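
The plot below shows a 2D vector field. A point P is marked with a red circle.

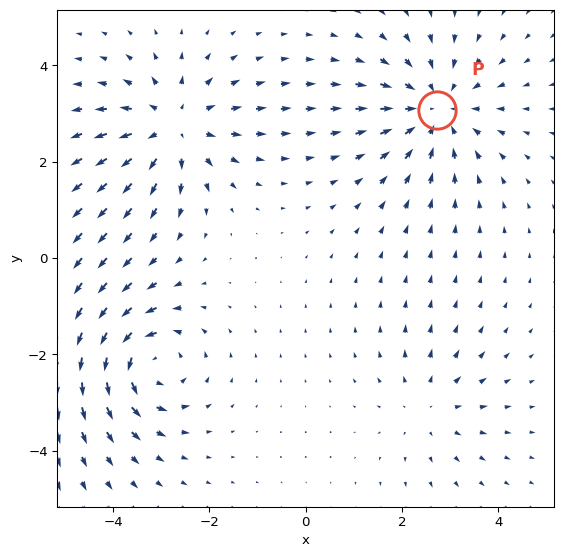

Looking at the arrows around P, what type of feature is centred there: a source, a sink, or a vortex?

At P (2.7, 3.1) the arrows converge inward. Divergence about -4, curl ≈0 — negative divergence with near-zero curl is a sink.

sink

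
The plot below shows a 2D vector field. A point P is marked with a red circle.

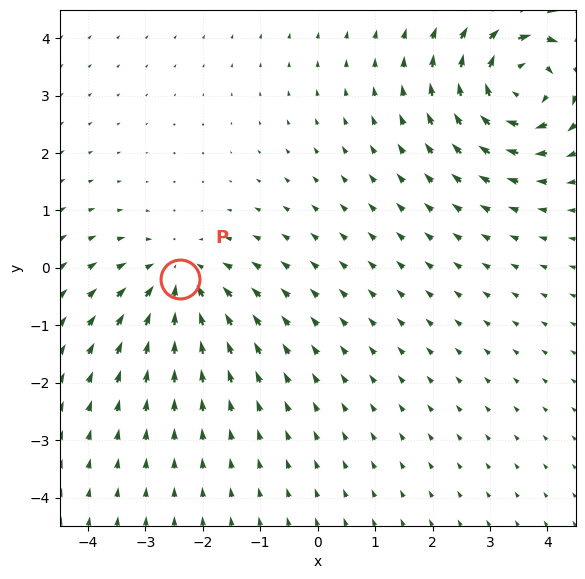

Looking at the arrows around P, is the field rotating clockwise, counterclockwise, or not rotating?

not rotating

Near P at (-2.4, -0.2) the arrows show no circulation. The curl there is ≈0.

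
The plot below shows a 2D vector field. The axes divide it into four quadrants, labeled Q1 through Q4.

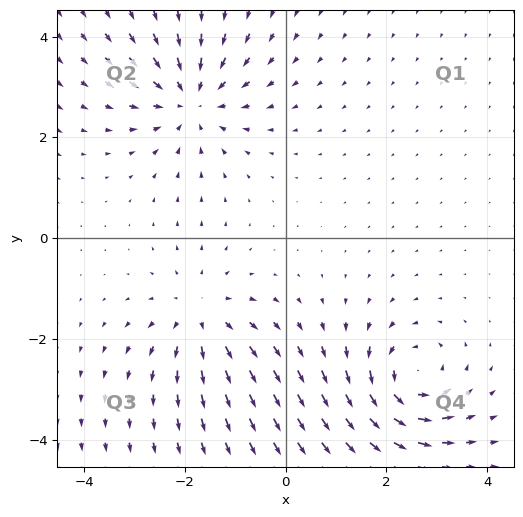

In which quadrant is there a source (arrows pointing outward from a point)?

Q3

The source sits at approximately (-1.7, -1.5), which lies in quadrant Q3. The divergence there is about +3, positive as expected for a source.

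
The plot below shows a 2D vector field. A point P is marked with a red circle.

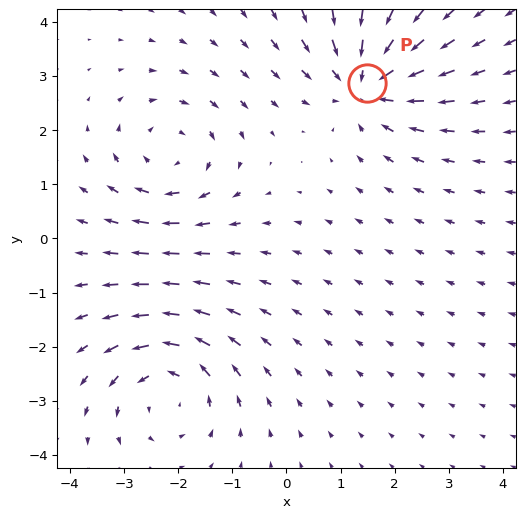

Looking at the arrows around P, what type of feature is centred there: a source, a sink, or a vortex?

At P (1.5, 2.9) the arrows converge inward. Divergence about -5, curl ≈0 — negative divergence with near-zero curl is a sink.

sink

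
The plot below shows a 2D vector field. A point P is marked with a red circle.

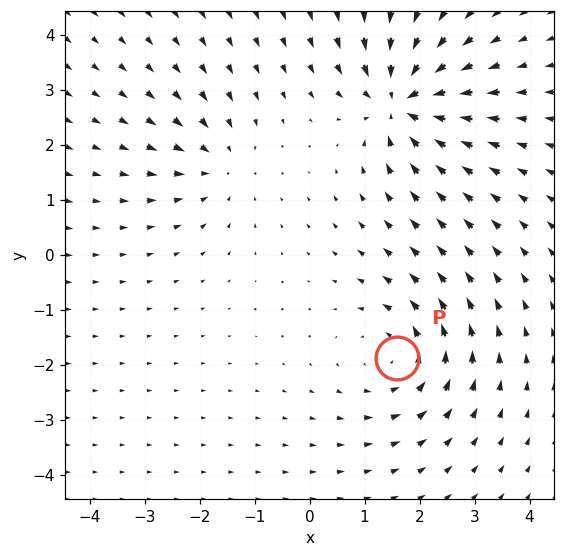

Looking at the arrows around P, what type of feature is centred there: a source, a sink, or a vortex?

At P (1.6, -1.9) the arrows circulate counterclockwise. Divergence ≈0, curl about +4 — near-zero divergence with nonzero curl is a vortex.

vortex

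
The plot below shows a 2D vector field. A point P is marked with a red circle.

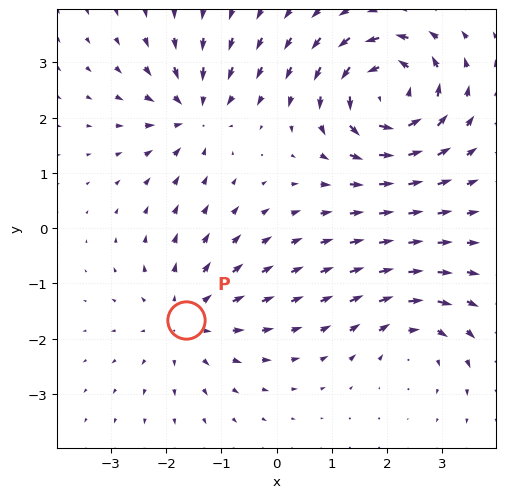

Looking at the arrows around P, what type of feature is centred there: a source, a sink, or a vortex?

At P (-1.6, -1.7) the arrows spread outward. Divergence about +3, curl ≈0 — positive divergence with near-zero curl is a source.

source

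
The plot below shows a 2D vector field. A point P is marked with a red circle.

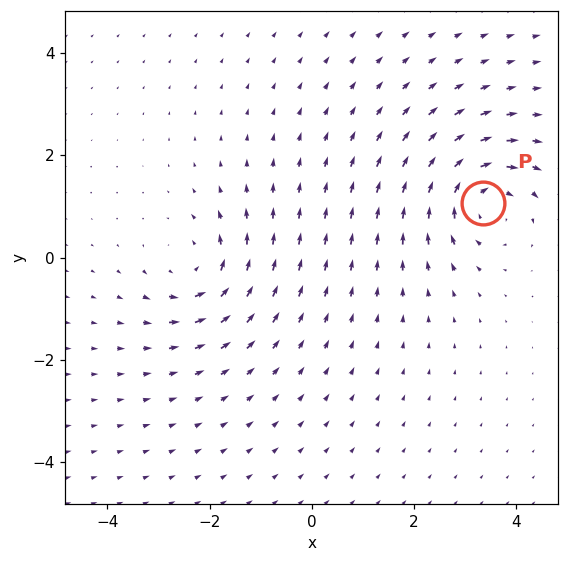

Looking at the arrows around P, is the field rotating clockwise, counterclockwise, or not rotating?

Near P at (3.3, 1.1) the arrows circulate clockwise. The curl (z-component) there is about -6; negative curl means clockwise rotation.

clockwise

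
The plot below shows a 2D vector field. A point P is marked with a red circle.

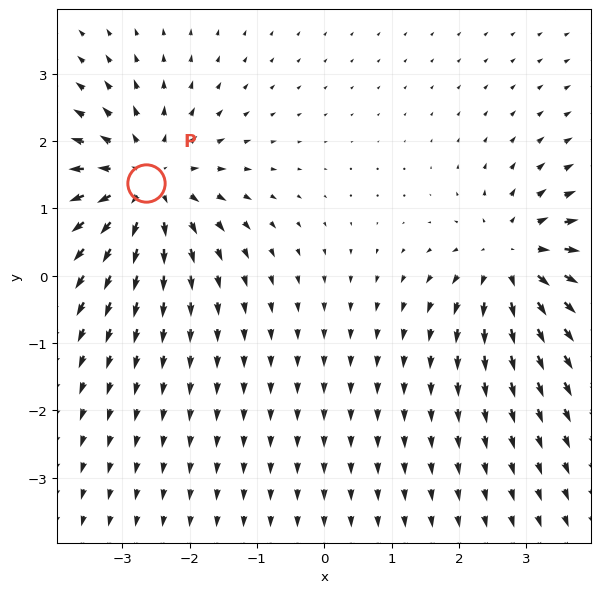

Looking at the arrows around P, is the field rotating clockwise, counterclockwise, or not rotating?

not rotating

Near P at (-2.7, 1.4) the arrows show no circulation. The curl there is ≈0.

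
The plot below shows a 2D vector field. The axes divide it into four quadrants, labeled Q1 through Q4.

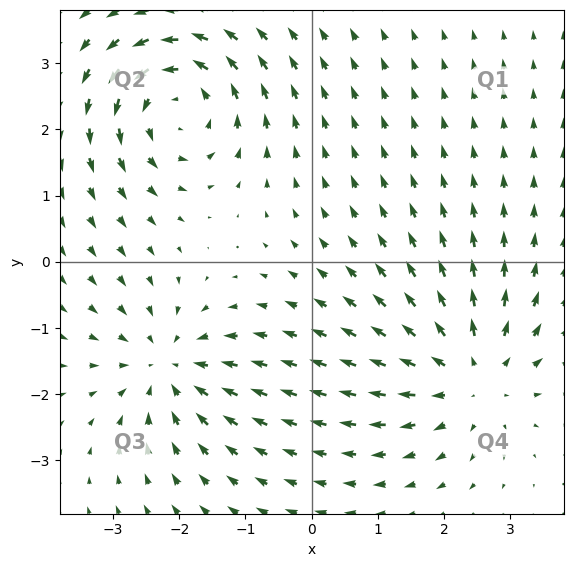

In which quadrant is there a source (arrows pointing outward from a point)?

The source sits at approximately (2.4, -1.7), which lies in quadrant Q4. The divergence there is about +4, positive as expected for a source.

Q4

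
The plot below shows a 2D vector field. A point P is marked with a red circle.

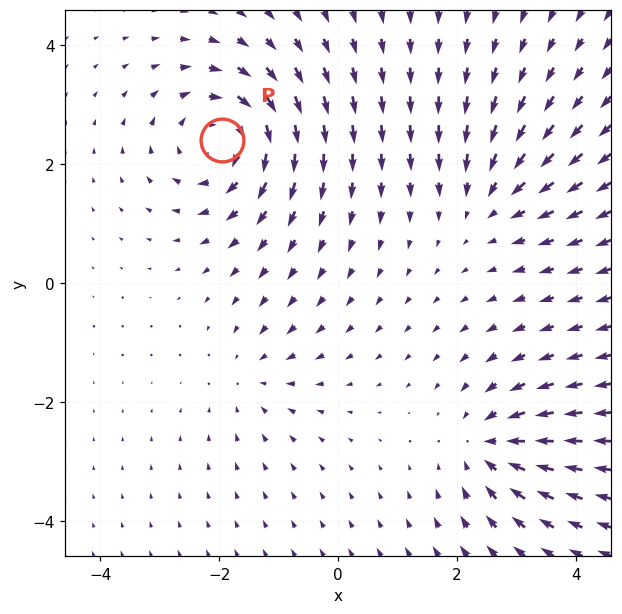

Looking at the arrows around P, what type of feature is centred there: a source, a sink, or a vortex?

At P (-2.0, 2.4) the arrows circulate clockwise. Divergence ≈0, curl about -6 — near-zero divergence with nonzero curl is a vortex.

vortex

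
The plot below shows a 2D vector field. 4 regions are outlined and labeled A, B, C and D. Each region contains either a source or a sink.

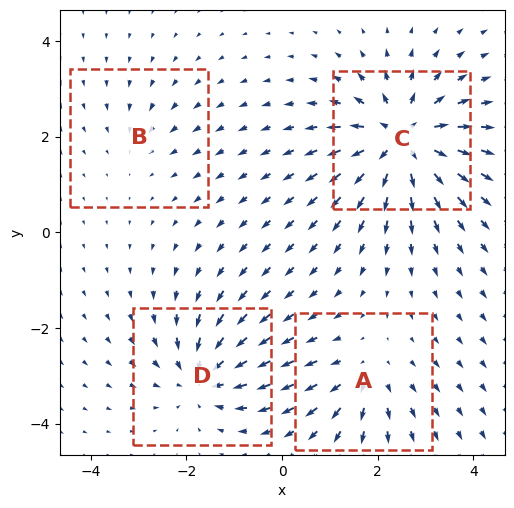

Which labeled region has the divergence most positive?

Divergence at each region's feature centre — A: about +4, B: about -2, C: about +8, D: about -5. Region C is most positive.

C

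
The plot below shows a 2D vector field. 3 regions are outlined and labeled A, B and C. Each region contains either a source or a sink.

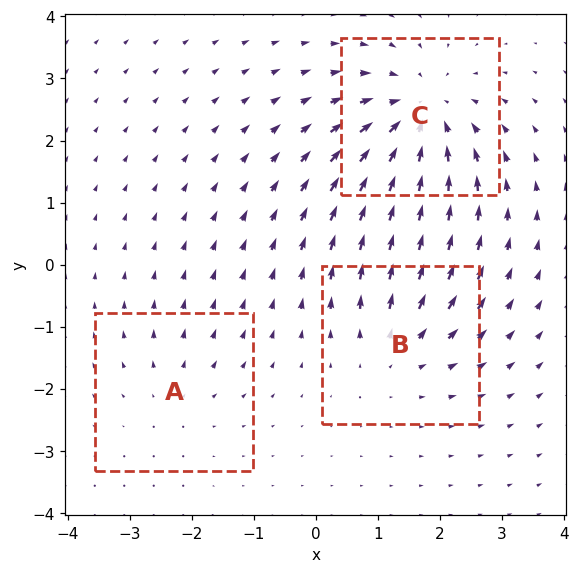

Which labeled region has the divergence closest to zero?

Divergence at each region's feature centre — A: about +2, B: about +3, C: about -5. Region A is closest to zero.

A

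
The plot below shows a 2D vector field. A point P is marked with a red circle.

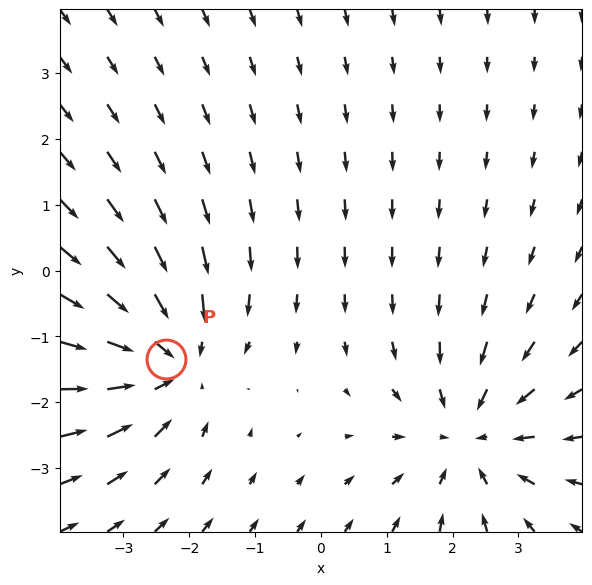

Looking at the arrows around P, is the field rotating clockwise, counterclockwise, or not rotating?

Near P at (-2.4, -1.3) the arrows show no circulation. The curl there is ≈0.

not rotating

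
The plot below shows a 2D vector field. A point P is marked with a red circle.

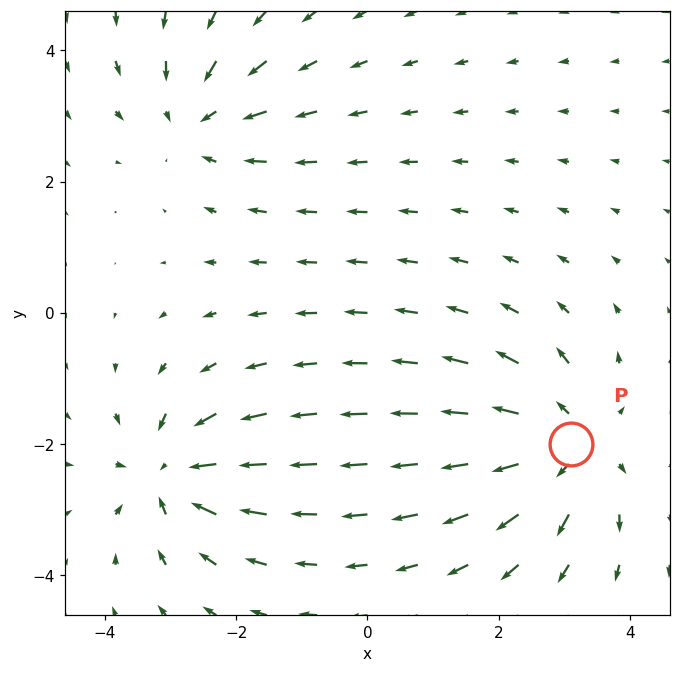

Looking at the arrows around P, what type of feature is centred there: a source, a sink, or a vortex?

At P (3.1, -2.0) the arrows spread outward. Divergence about +4, curl ≈0 — positive divergence with near-zero curl is a source.

source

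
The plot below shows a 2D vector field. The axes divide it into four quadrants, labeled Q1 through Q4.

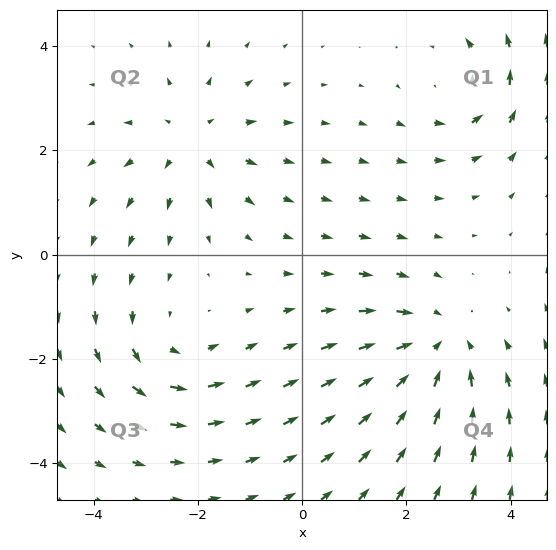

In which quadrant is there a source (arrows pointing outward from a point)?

The source sits at approximately (-2.1, 2.2), which lies in quadrant Q2. The divergence there is about +4, positive as expected for a source.

Q2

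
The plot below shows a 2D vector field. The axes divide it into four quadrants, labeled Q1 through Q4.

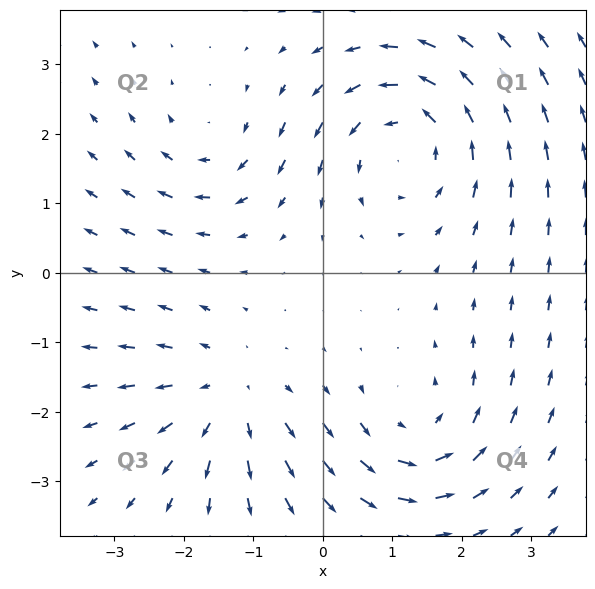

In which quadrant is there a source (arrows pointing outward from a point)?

Q3

The source sits at approximately (-1.4, -1.8), which lies in quadrant Q3. The divergence there is about +3, positive as expected for a source.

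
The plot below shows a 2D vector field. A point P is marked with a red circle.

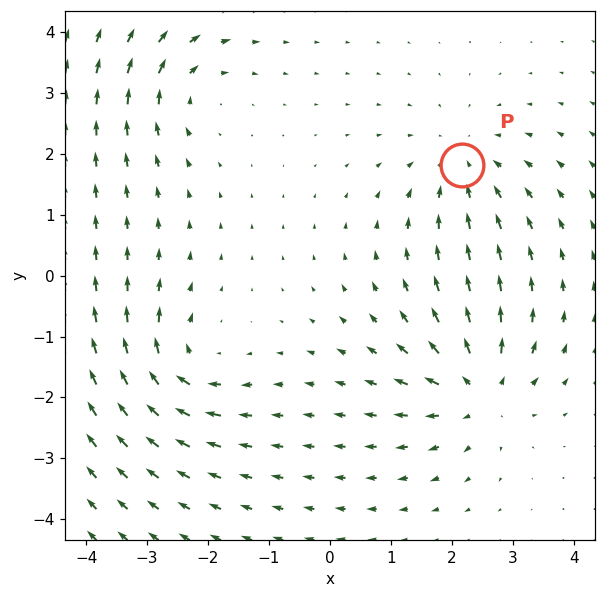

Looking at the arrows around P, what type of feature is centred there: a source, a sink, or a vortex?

At P (2.2, 1.8) the arrows converge inward. Divergence about -3, curl ≈0 — negative divergence with near-zero curl is a sink.

sink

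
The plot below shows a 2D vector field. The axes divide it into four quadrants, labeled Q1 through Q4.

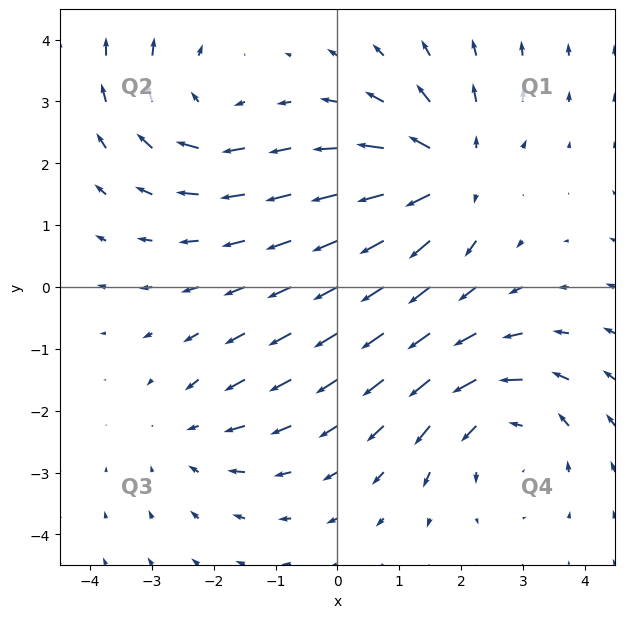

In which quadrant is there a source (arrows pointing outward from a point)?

Q1

The source sits at approximately (1.8, 1.8), which lies in quadrant Q1. The divergence there is about +5, positive as expected for a source.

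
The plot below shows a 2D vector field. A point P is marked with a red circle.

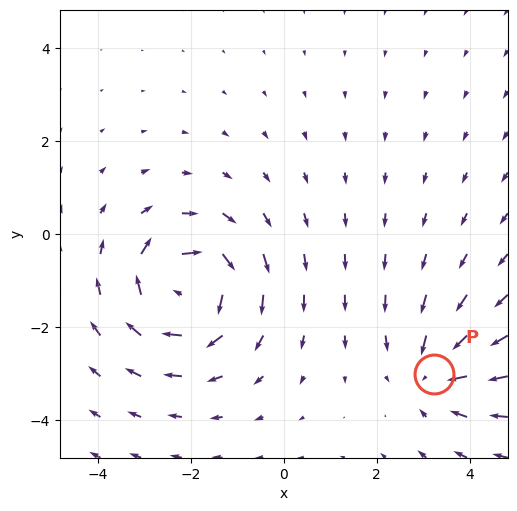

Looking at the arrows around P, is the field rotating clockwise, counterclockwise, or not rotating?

Near P at (3.2, -3.0) the arrows show no circulation. The curl there is ≈0.

not rotating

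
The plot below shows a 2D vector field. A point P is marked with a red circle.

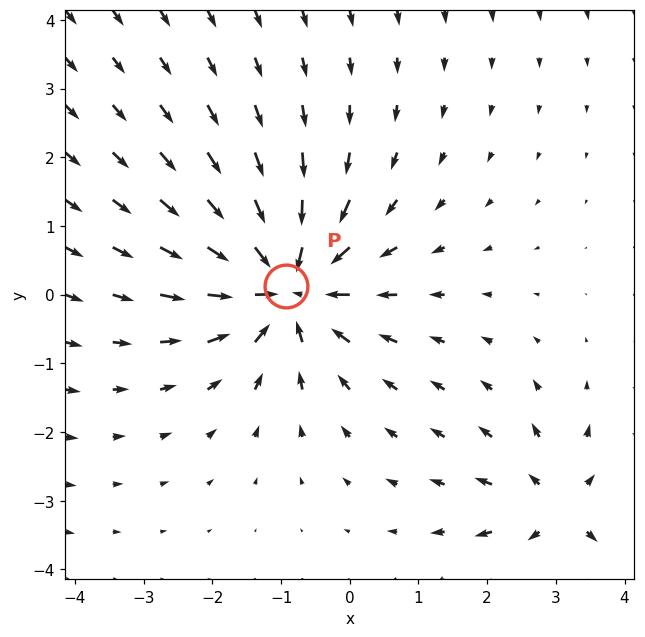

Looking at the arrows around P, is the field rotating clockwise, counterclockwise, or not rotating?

Near P at (-0.9, 0.1) the arrows show no circulation. The curl there is ≈0.

not rotating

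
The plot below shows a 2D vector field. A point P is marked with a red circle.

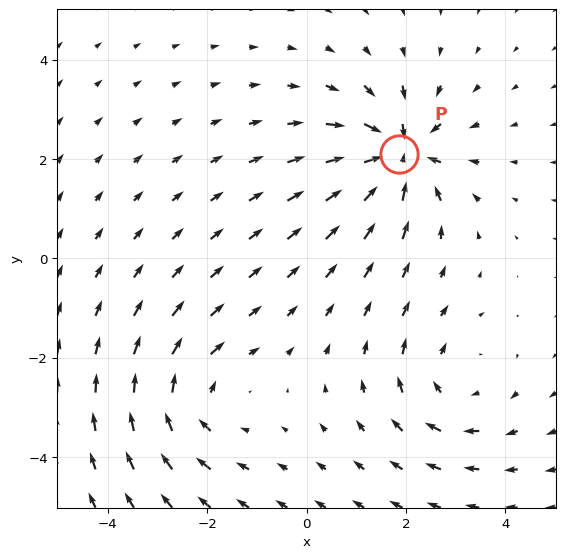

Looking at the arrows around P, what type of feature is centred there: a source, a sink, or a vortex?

sink

At P (1.9, 2.1) the arrows converge inward. Divergence about -5, curl ≈0 — negative divergence with near-zero curl is a sink.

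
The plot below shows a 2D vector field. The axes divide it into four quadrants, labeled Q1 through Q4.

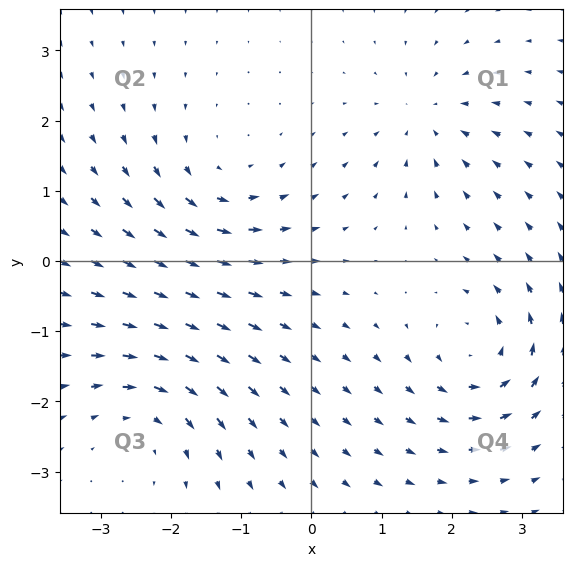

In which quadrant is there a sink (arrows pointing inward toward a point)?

Q1

The sink sits at approximately (1.6, 2.0), which lies in quadrant Q1. The divergence there is about -4, negative as expected for a sink.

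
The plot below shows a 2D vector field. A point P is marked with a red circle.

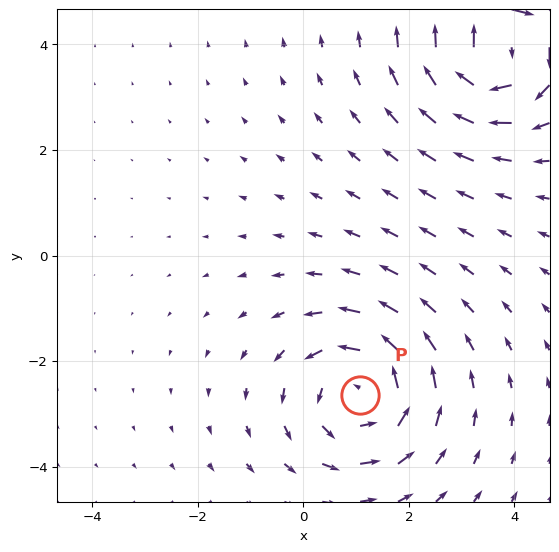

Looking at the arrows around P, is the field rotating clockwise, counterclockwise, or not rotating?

Near P at (1.1, -2.7) the arrows circulate counterclockwise. The curl (z-component) there is about +4; positive curl means counterclockwise rotation.

counterclockwise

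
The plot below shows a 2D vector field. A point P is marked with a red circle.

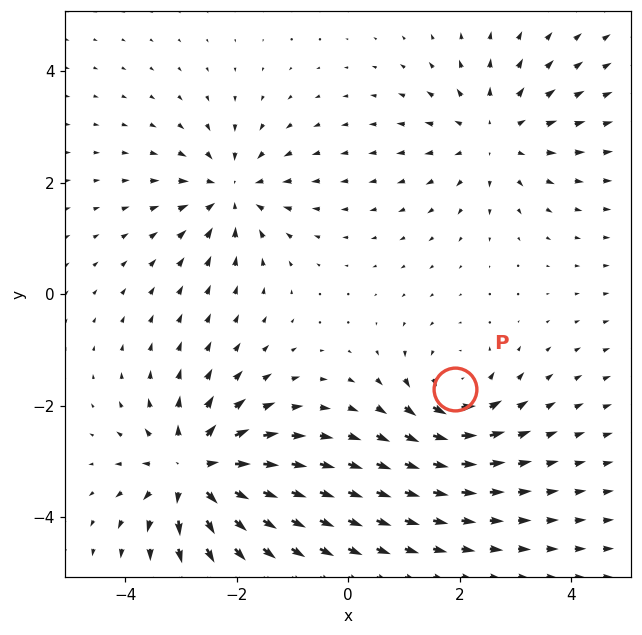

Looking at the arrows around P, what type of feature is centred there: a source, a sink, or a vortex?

At P (1.9, -1.7) the arrows circulate counterclockwise. Divergence ≈0, curl about +4 — near-zero divergence with nonzero curl is a vortex.

vortex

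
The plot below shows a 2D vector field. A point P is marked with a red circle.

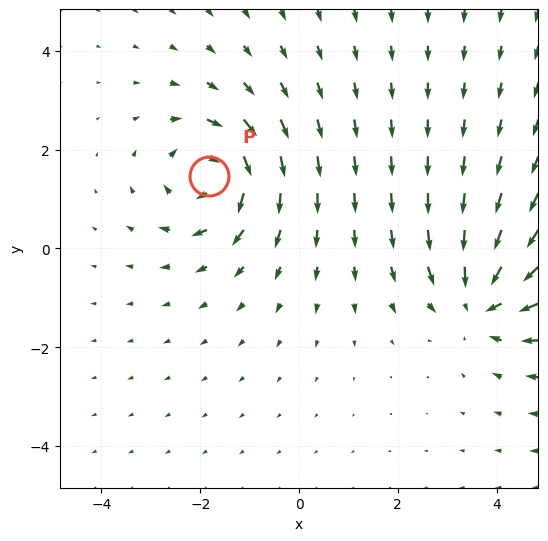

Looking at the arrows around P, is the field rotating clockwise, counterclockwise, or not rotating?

Near P at (-1.8, 1.5) the arrows circulate clockwise. The curl (z-component) there is about -4; negative curl means clockwise rotation.

clockwise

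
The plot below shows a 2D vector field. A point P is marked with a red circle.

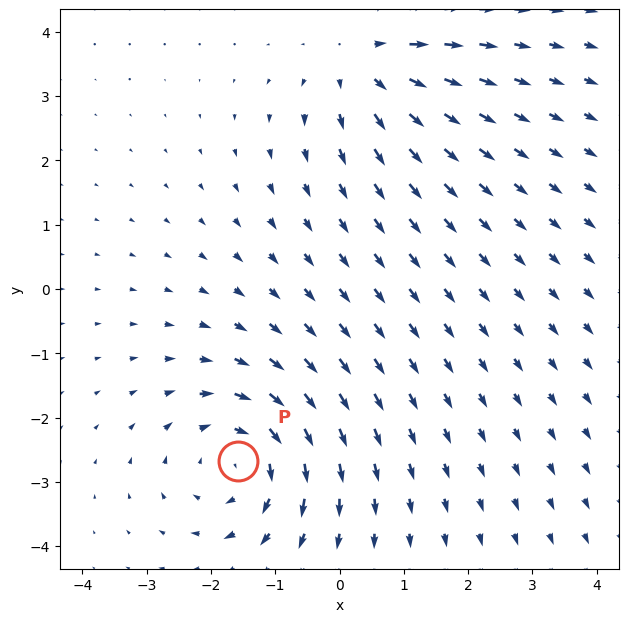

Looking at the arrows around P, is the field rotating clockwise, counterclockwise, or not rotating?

clockwise

Near P at (-1.6, -2.7) the arrows circulate clockwise. The curl (z-component) there is about -4; negative curl means clockwise rotation.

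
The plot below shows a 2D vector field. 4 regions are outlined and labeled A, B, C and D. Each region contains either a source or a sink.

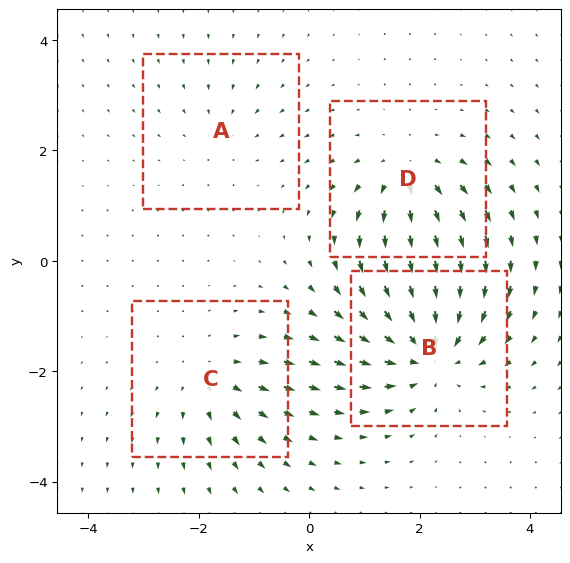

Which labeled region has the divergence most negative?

Divergence at each region's feature centre — A: about -2, B: about -7, C: about +4, D: about +5. Region B is most negative.

B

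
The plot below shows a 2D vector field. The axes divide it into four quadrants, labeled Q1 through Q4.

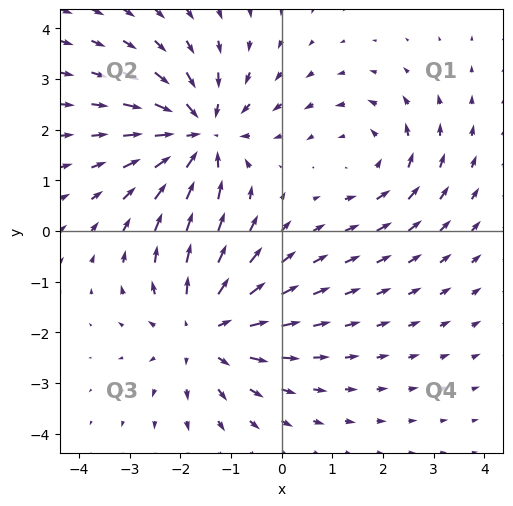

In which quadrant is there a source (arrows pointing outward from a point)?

The source sits at approximately (-1.5, -1.9), which lies in quadrant Q3. The divergence there is about +4, positive as expected for a source.

Q3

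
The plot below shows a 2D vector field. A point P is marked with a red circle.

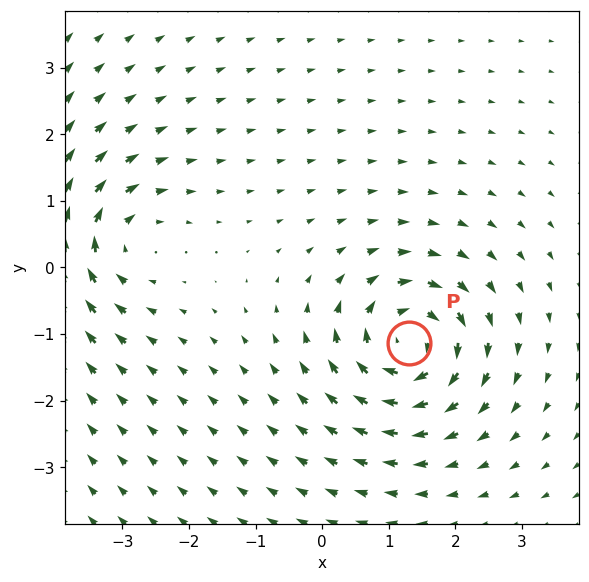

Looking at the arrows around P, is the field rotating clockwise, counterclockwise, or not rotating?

clockwise

Near P at (1.3, -1.1) the arrows circulate clockwise. The curl (z-component) there is about -6; negative curl means clockwise rotation.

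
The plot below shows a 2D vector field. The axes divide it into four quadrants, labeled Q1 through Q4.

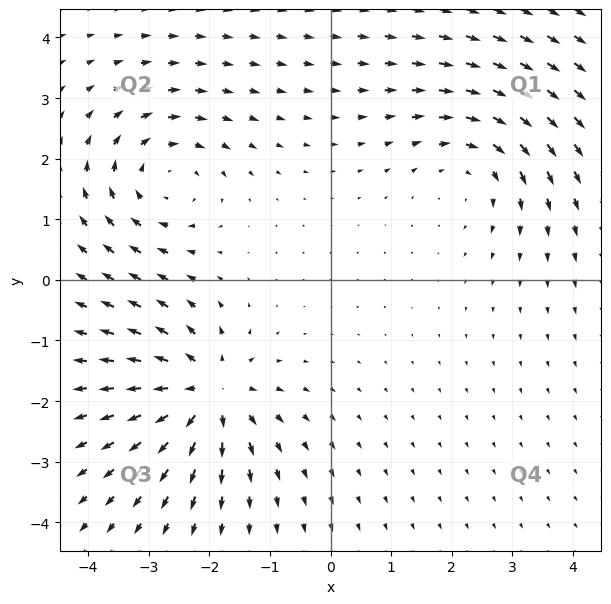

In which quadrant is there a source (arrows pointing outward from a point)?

Q3

The source sits at approximately (-2.0, -1.9), which lies in quadrant Q3. The divergence there is about +6, positive as expected for a source.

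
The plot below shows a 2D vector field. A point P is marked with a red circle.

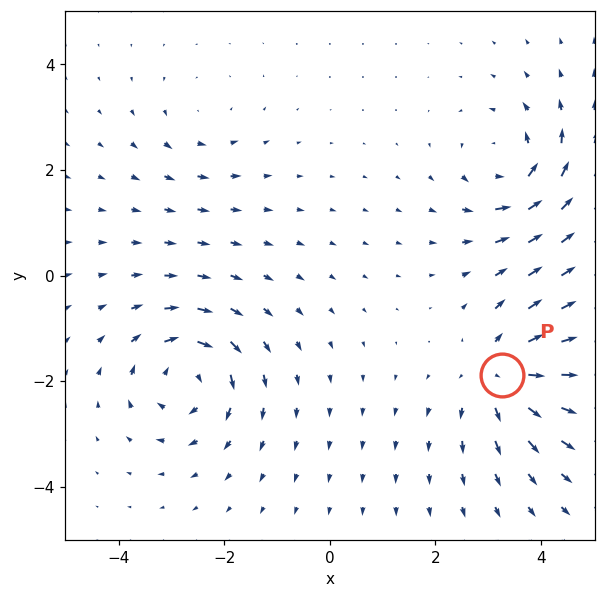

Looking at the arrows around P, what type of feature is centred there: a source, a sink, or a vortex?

source

At P (3.3, -1.9) the arrows spread outward. Divergence about +5, curl ≈0 — positive divergence with near-zero curl is a source.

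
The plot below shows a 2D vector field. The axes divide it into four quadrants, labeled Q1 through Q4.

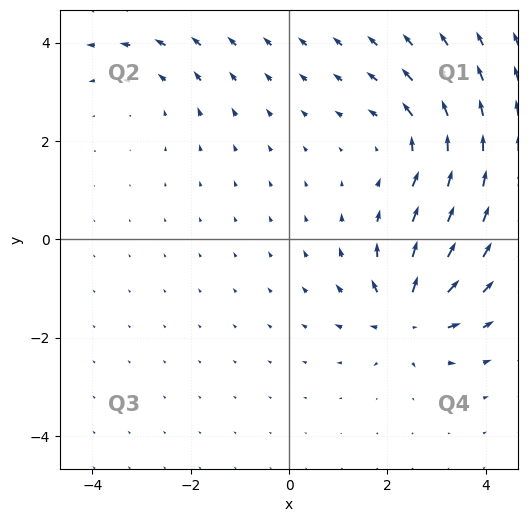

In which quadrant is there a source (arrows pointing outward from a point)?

Q4

The source sits at approximately (2.4, -1.5), which lies in quadrant Q4. The divergence there is about +6, positive as expected for a source.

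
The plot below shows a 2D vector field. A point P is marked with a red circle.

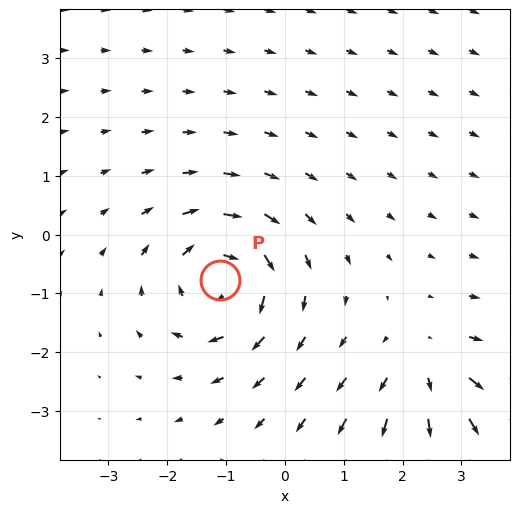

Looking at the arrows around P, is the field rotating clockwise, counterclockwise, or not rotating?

clockwise

Near P at (-1.1, -0.8) the arrows circulate clockwise. The curl (z-component) there is about -5; negative curl means clockwise rotation.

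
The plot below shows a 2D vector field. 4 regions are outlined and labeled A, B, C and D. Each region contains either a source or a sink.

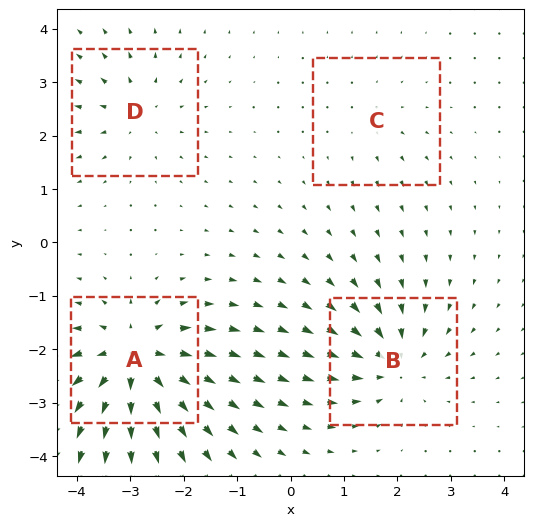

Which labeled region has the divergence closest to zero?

Divergence at each region's feature centre — A: about +8, B: about -6, C: about +2, D: about +4. Region C is closest to zero.

C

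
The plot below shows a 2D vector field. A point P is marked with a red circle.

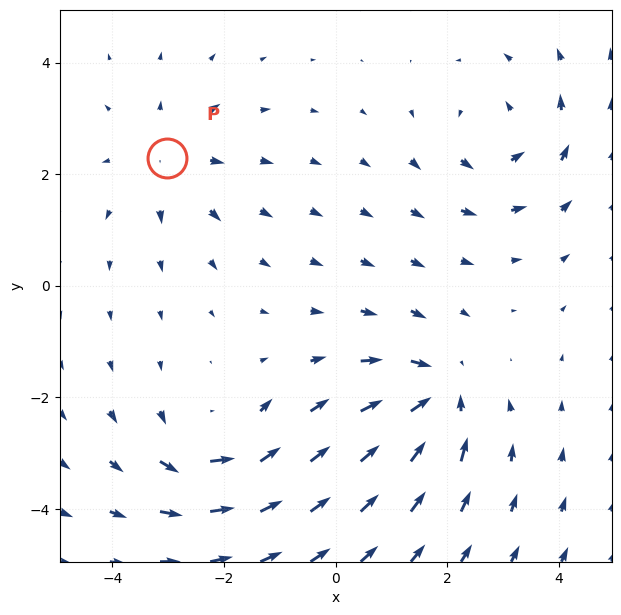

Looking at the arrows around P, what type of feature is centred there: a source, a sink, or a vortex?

At P (-3.0, 2.3) the arrows spread outward. Divergence about +3, curl ≈0 — positive divergence with near-zero curl is a source.

source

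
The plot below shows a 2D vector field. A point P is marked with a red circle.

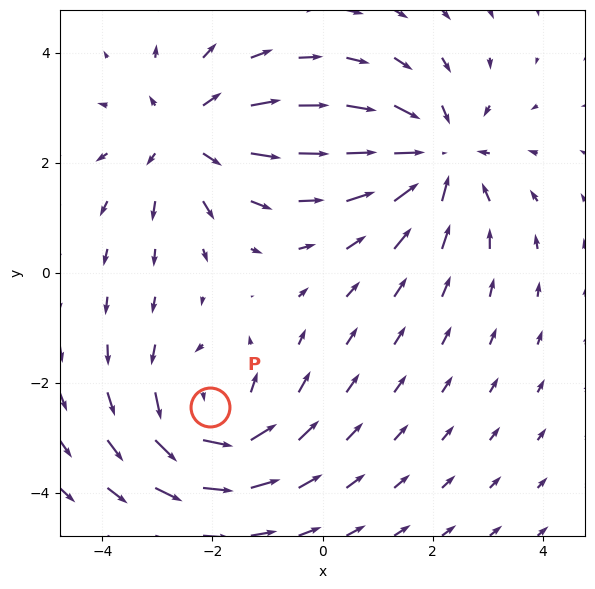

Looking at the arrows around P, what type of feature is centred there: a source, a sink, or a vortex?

vortex

At P (-2.0, -2.4) the arrows circulate counterclockwise. Divergence ≈0, curl about +4 — near-zero divergence with nonzero curl is a vortex.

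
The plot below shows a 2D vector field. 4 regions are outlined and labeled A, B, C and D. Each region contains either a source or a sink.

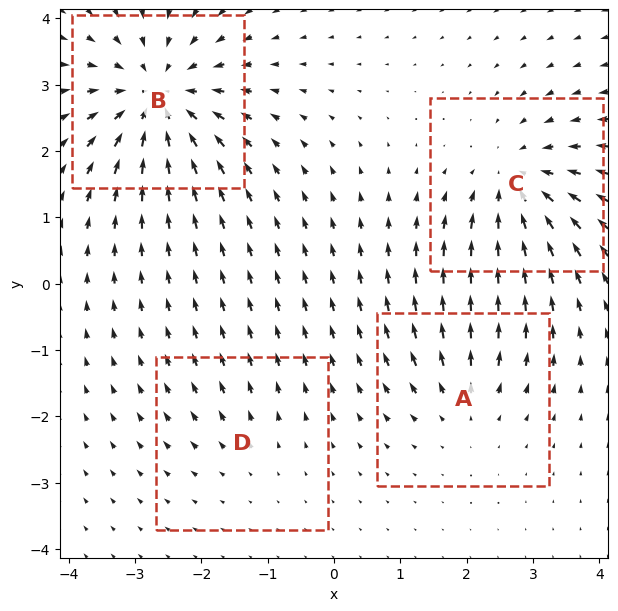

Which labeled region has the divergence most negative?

B

Divergence at each region's feature centre — A: about +4, B: about -7, C: about -6, D: about +2. Region B is most negative.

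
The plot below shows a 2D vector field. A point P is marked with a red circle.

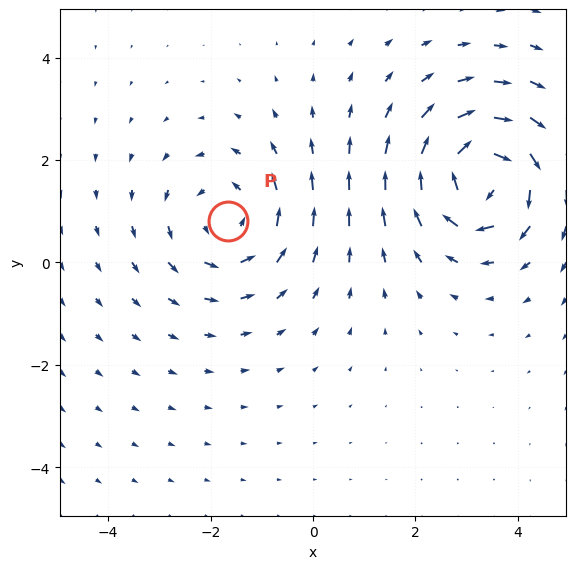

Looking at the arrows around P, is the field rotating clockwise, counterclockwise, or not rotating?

Near P at (-1.7, 0.8) the arrows circulate counterclockwise. The curl (z-component) there is about +3; positive curl means counterclockwise rotation.

counterclockwise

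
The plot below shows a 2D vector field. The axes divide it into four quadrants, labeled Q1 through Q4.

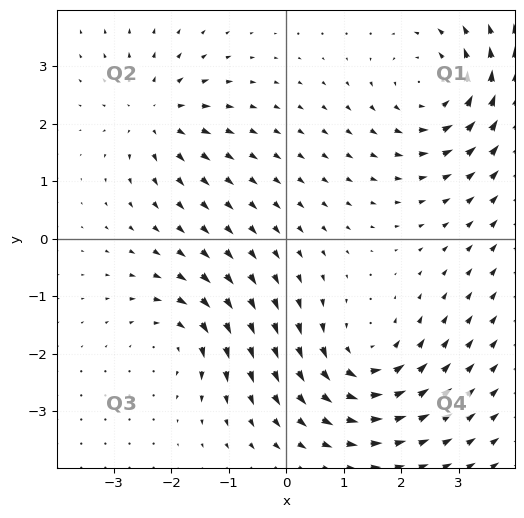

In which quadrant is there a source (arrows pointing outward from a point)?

The source sits at approximately (-2.3, 2.1), which lies in quadrant Q2. The divergence there is about +4, positive as expected for a source.

Q2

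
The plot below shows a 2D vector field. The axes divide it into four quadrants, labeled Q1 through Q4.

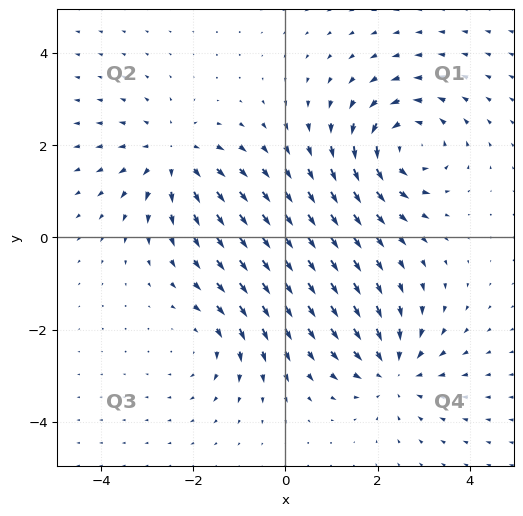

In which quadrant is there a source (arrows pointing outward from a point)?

Q2

The source sits at approximately (-2.4, 1.8), which lies in quadrant Q2. The divergence there is about +3, positive as expected for a source.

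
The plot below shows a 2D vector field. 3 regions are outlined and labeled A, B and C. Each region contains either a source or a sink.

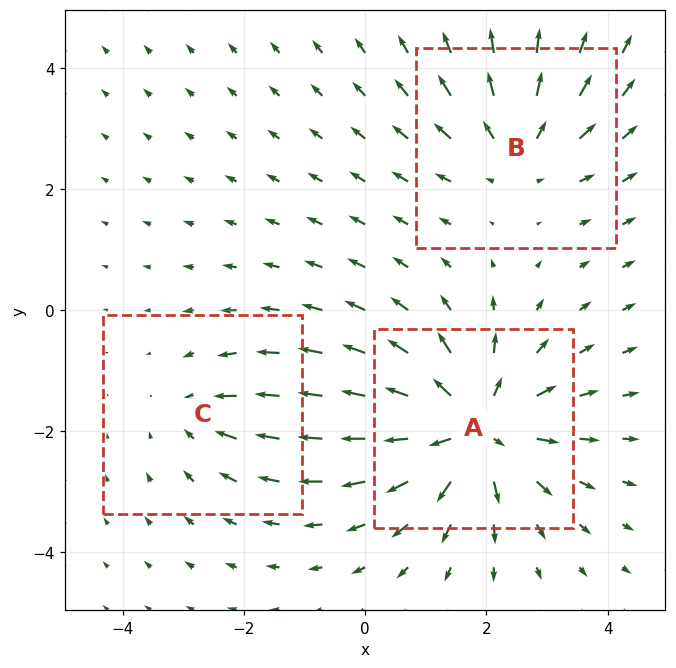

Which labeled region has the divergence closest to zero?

C

Divergence at each region's feature centre — A: about +5, B: about +3, C: about -2. Region C is closest to zero.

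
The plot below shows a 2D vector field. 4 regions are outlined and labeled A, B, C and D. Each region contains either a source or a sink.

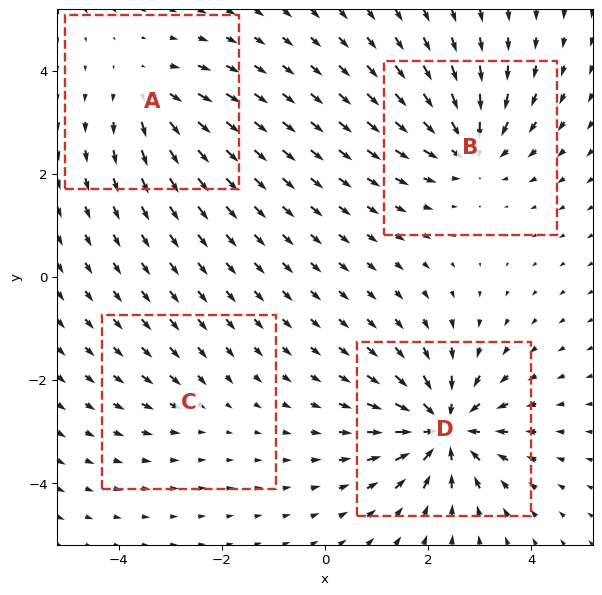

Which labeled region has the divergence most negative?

Divergence at each region's feature centre — A: about +4, B: about -6, C: about -2, D: about -8. Region D is most negative.

D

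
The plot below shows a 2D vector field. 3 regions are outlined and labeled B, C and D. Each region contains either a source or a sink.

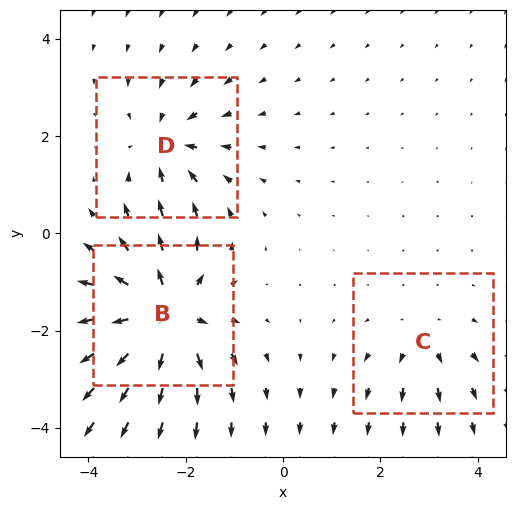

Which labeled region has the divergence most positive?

B

Divergence at each region's feature centre — B: about +6, C: about +2, D: about -4. Region B is most positive.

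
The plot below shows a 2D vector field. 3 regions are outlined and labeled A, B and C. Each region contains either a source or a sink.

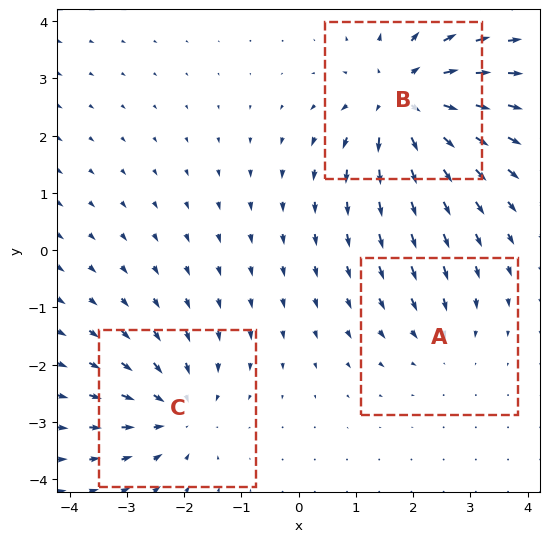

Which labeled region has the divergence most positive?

Divergence at each region's feature centre — A: about -2, B: about +5, C: about -3. Region B is most positive.

B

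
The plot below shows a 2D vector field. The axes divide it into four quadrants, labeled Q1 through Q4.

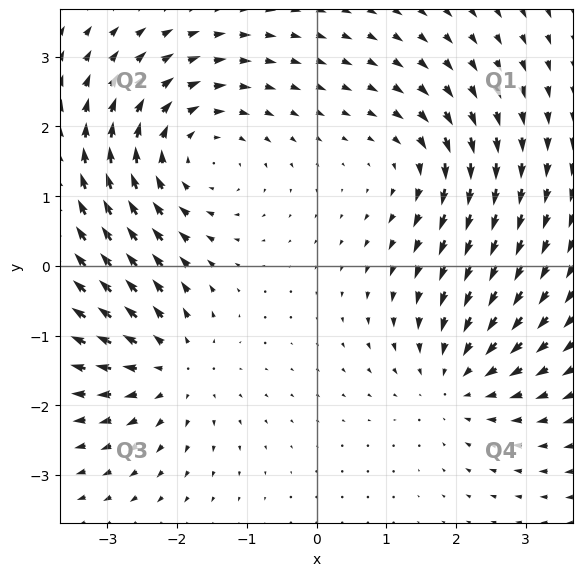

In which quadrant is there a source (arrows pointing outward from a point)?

The source sits at approximately (-2.1, -1.4), which lies in quadrant Q3. The divergence there is about +4, positive as expected for a source.

Q3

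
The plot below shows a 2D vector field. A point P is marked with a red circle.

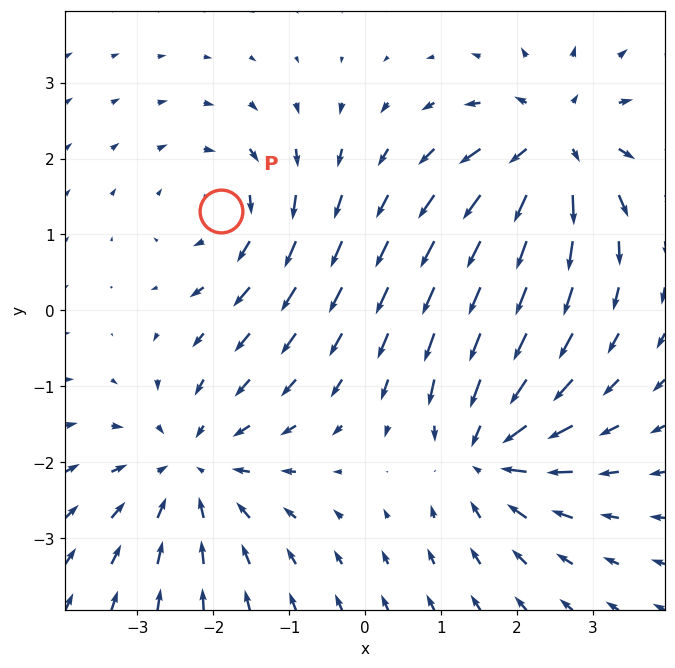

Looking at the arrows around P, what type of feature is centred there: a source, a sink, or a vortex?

vortex

At P (-1.9, 1.3) the arrows circulate clockwise. Divergence ≈0, curl about -3 — near-zero divergence with nonzero curl is a vortex.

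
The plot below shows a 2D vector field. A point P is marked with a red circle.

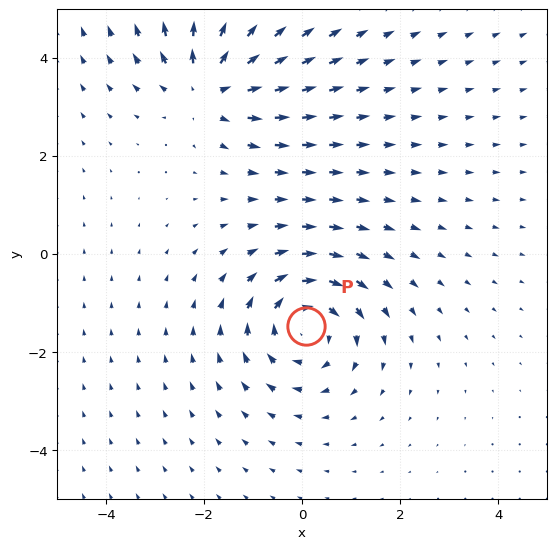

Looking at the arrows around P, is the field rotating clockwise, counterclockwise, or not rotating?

clockwise

Near P at (0.1, -1.5) the arrows circulate clockwise. The curl (z-component) there is about -5; negative curl means clockwise rotation.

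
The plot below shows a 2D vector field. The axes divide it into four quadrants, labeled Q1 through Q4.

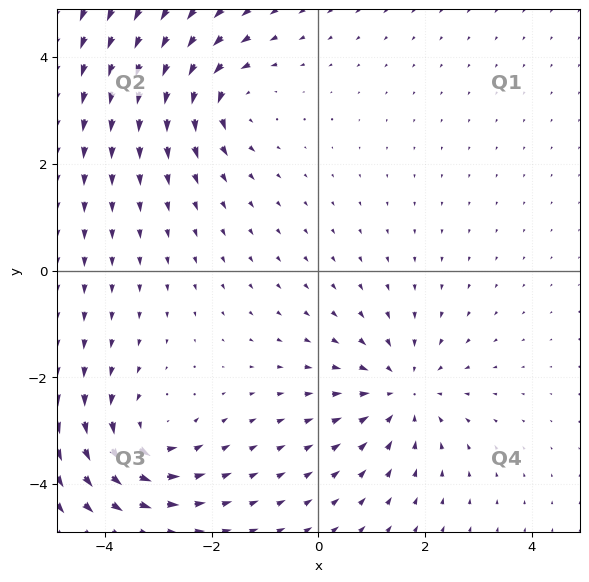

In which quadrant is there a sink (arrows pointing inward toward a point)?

The sink sits at approximately (1.6, -2.3), which lies in quadrant Q4. The divergence there is about -4, negative as expected for a sink.

Q4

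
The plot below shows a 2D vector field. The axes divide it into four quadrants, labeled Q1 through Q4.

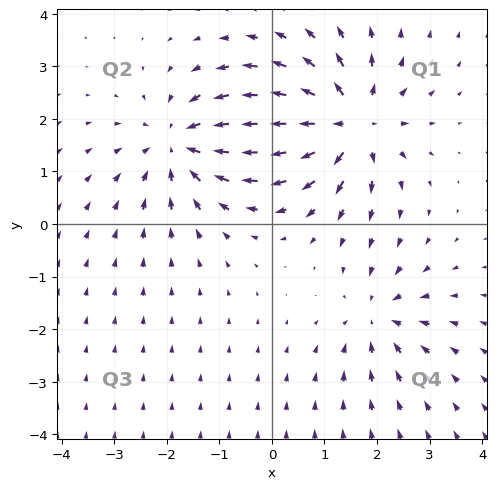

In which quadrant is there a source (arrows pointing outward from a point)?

The source sits at approximately (1.5, 1.9), which lies in quadrant Q1. The divergence there is about +5, positive as expected for a source.

Q1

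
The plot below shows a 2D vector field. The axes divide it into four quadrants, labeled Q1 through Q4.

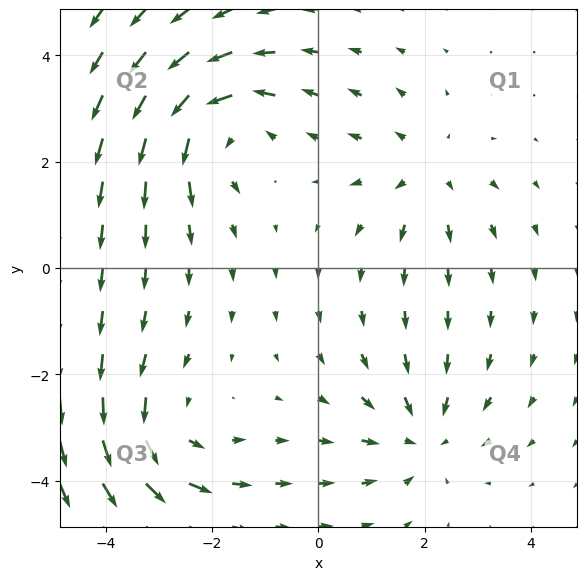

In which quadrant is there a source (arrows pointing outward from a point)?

Q1

The source sits at approximately (2.0, 1.8), which lies in quadrant Q1. The divergence there is about +2, positive as expected for a source.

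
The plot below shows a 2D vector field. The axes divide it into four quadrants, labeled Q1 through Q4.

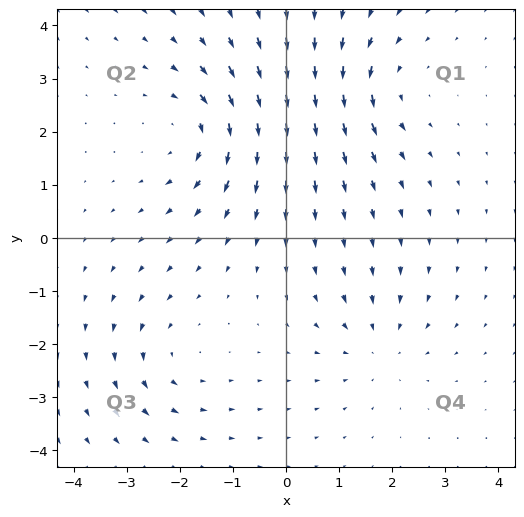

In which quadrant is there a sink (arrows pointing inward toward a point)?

The sink sits at approximately (1.7, -2.0), which lies in quadrant Q4. The divergence there is about -3, negative as expected for a sink.

Q4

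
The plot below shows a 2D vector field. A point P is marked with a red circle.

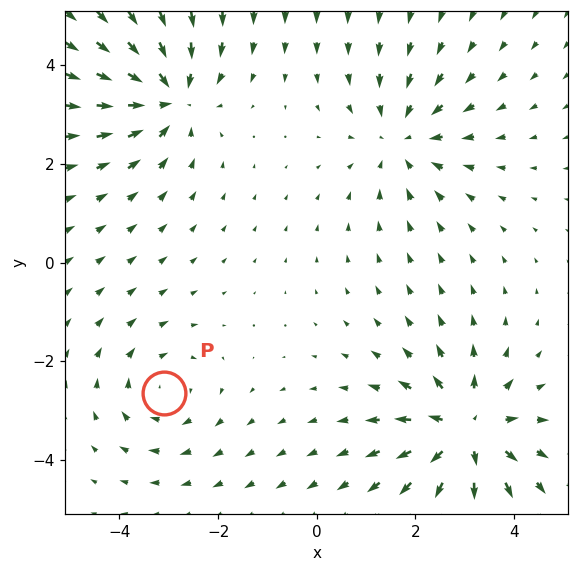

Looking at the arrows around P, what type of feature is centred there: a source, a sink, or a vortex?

vortex

At P (-3.1, -2.6) the arrows circulate clockwise. Divergence ≈0, curl about -3 — near-zero divergence with nonzero curl is a vortex.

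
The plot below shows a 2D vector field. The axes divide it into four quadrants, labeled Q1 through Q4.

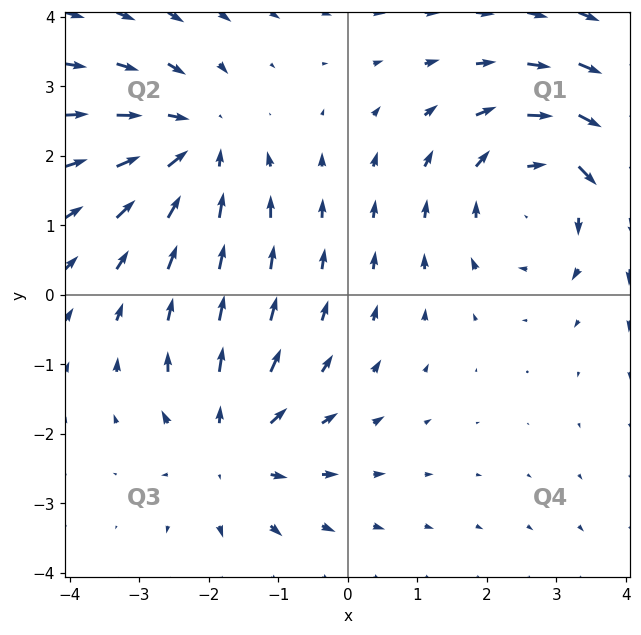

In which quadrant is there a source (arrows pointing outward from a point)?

The source sits at approximately (-1.7, -2.2), which lies in quadrant Q3. The divergence there is about +3, positive as expected for a source.

Q3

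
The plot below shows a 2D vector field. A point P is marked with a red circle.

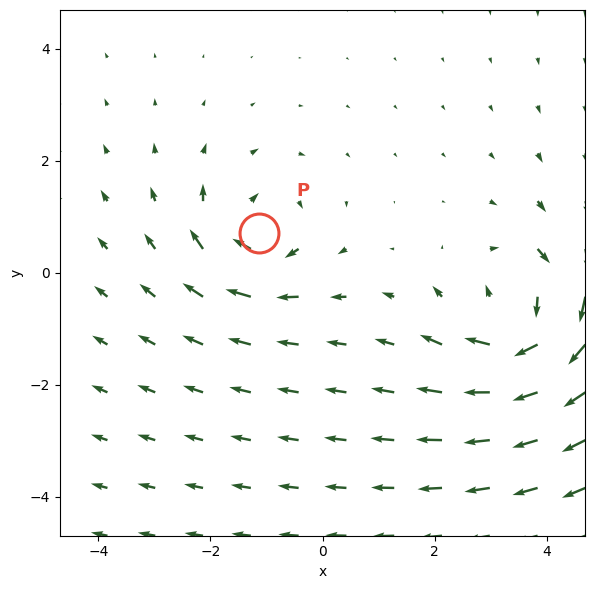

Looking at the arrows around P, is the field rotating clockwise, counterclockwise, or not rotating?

Near P at (-1.1, 0.7) the arrows circulate clockwise. The curl (z-component) there is about -4; negative curl means clockwise rotation.

clockwise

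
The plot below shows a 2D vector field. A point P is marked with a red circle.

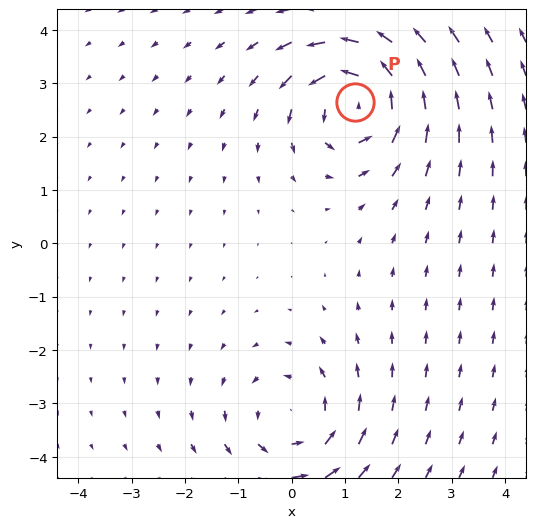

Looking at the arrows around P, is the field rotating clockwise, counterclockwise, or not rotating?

counterclockwise

Near P at (1.2, 2.6) the arrows circulate counterclockwise. The curl (z-component) there is about +6; positive curl means counterclockwise rotation.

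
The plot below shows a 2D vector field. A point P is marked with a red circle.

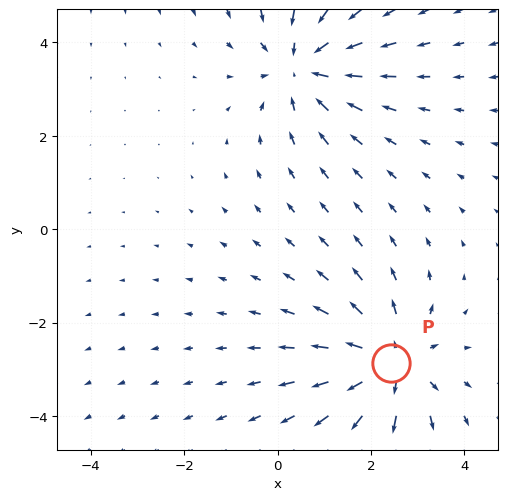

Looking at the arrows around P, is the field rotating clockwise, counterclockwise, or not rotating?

Near P at (2.4, -2.9) the arrows show no circulation. The curl there is ≈0.

not rotating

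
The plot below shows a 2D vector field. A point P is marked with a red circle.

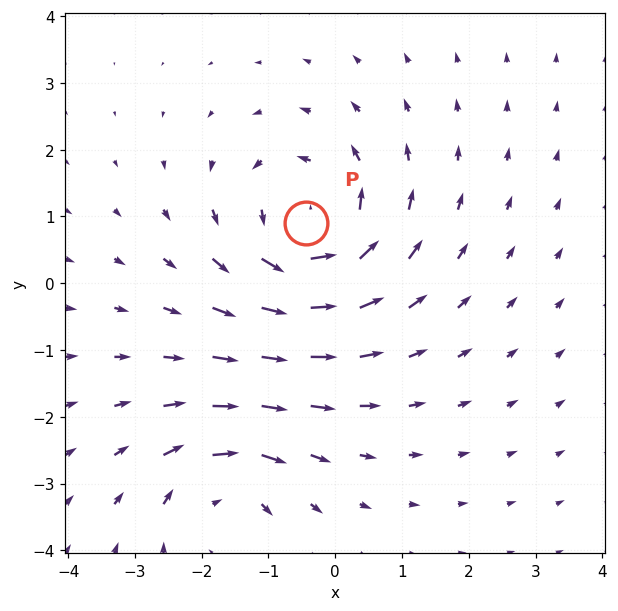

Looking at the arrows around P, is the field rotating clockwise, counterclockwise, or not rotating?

counterclockwise

Near P at (-0.4, 0.9) the arrows circulate counterclockwise. The curl (z-component) there is about +5; positive curl means counterclockwise rotation.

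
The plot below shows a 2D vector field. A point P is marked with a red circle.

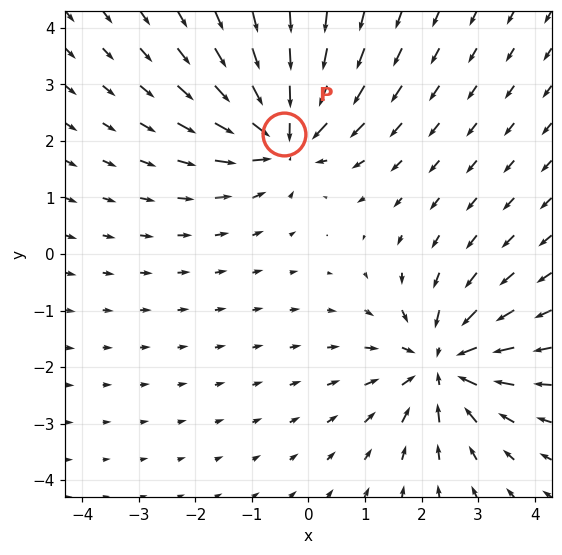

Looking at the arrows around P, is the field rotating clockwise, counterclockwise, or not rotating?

Near P at (-0.4, 2.1) the arrows show no circulation. The curl there is ≈0.

not rotating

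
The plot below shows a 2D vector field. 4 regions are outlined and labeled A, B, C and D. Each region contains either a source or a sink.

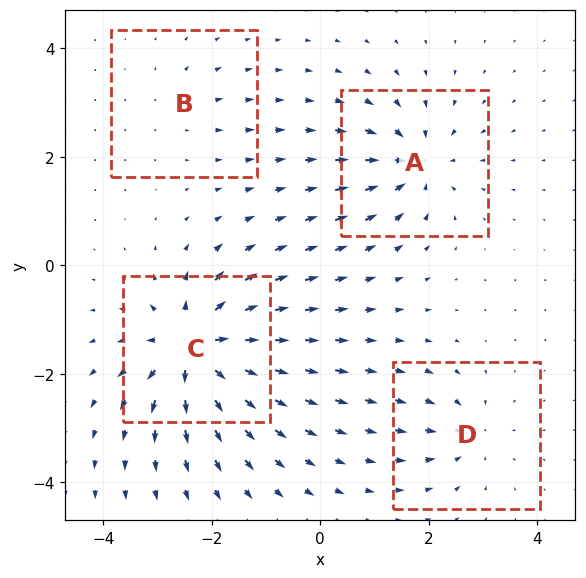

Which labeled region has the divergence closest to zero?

Divergence at each region's feature centre — A: about -6, B: about +2, C: about +9, D: about -4. Region B is closest to zero.

B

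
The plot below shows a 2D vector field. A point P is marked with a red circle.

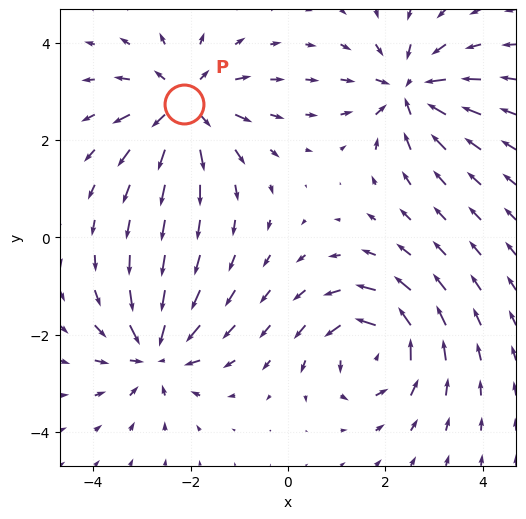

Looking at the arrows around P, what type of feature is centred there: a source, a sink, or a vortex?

source

At P (-2.1, 2.7) the arrows spread outward. Divergence about +4, curl ≈0 — positive divergence with near-zero curl is a source.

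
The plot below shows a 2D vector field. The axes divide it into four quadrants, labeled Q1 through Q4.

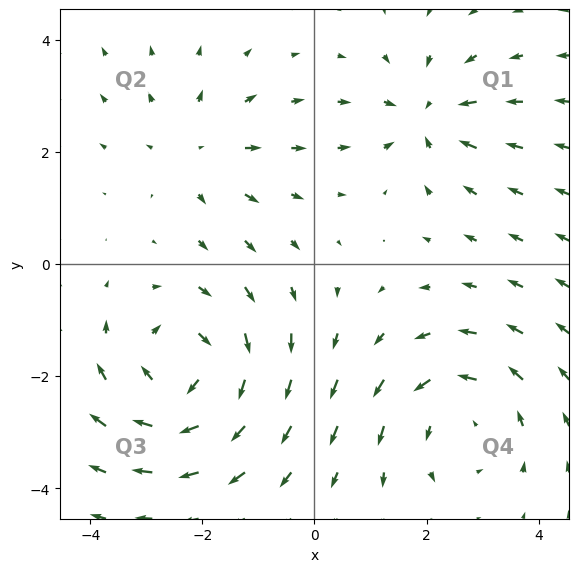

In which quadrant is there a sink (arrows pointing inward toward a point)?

Q1

The sink sits at approximately (2.0, 2.6), which lies in quadrant Q1. The divergence there is about -4, negative as expected for a sink.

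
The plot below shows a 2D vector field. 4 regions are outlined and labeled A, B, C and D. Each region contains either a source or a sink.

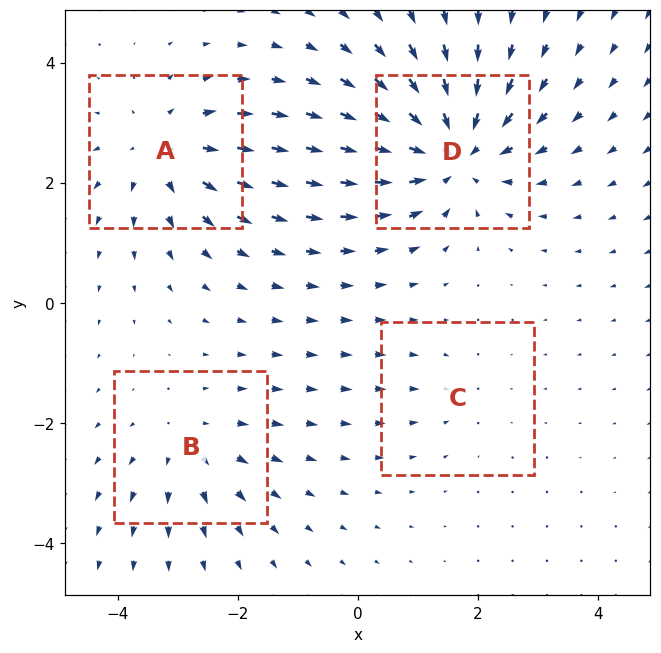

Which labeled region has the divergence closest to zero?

Divergence at each region's feature centre — A: about +4, B: about +3, C: about -2, D: about -6. Region C is closest to zero.

C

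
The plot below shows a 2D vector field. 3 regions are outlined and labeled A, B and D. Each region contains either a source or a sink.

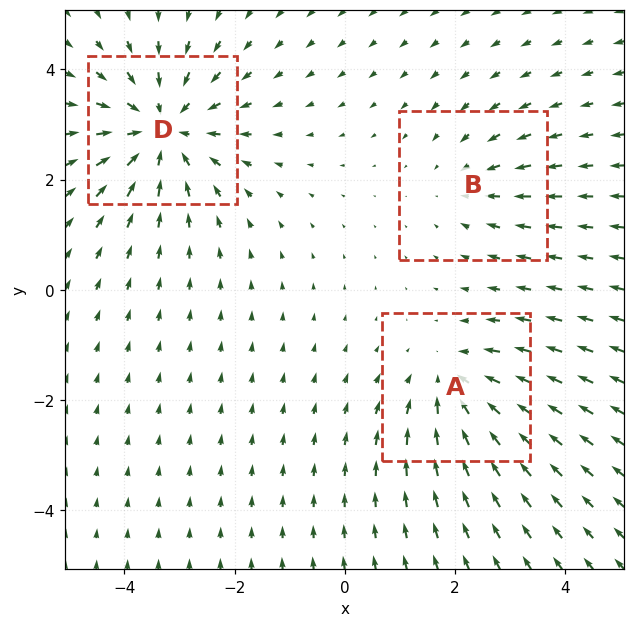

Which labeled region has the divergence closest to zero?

B

Divergence at each region's feature centre — A: about -3, B: about -2, D: about -4. Region B is closest to zero.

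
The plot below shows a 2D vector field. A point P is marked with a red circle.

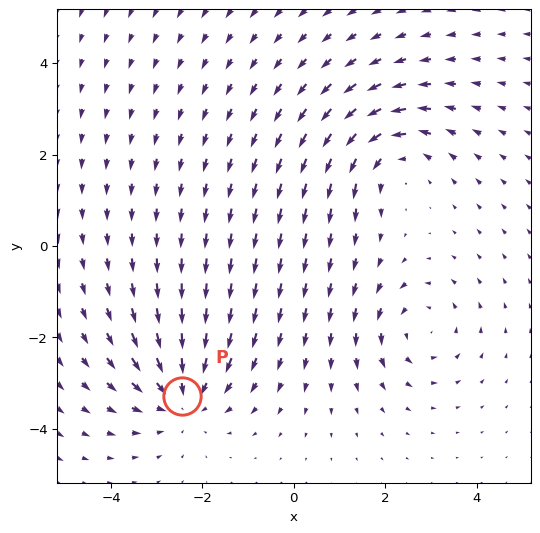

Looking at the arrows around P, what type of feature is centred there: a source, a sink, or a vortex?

sink

At P (-2.4, -3.3) the arrows converge inward. Divergence about -4, curl ≈0 — negative divergence with near-zero curl is a sink.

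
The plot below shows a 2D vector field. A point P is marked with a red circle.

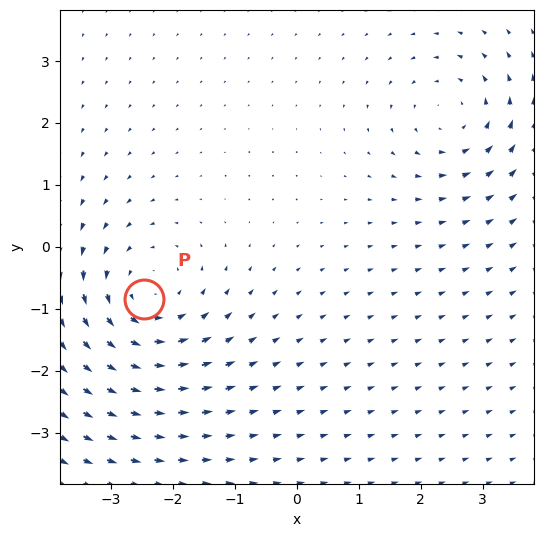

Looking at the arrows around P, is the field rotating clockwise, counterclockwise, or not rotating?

counterclockwise

Near P at (-2.5, -0.8) the arrows circulate counterclockwise. The curl (z-component) there is about +4; positive curl means counterclockwise rotation.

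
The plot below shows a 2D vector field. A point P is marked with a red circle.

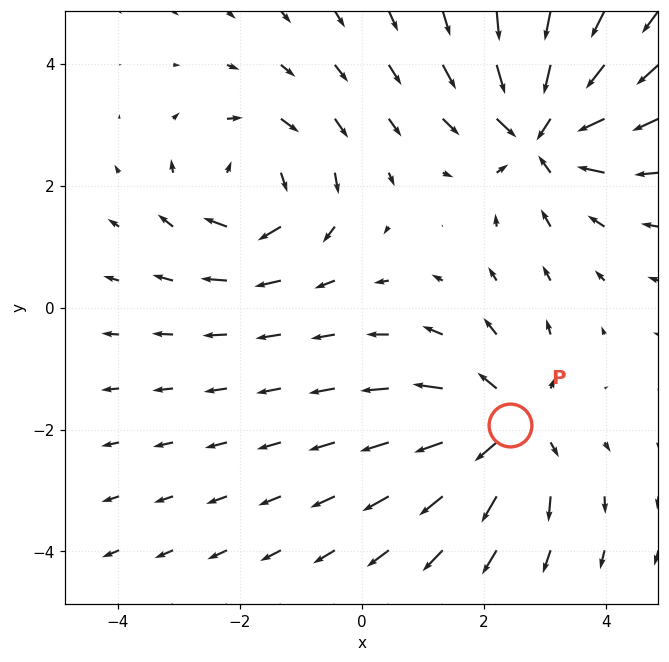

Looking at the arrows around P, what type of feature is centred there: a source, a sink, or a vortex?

source

At P (2.4, -1.9) the arrows spread outward. Divergence about +4, curl ≈0 — positive divergence with near-zero curl is a source.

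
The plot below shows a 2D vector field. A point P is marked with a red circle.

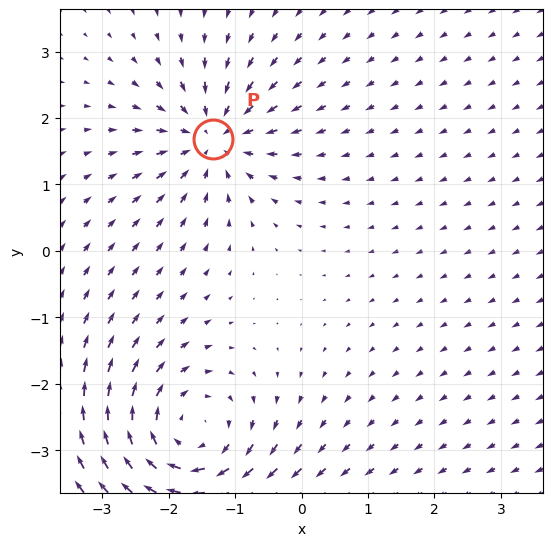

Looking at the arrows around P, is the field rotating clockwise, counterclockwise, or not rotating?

Near P at (-1.3, 1.7) the arrows show no circulation. The curl there is ≈0.

not rotating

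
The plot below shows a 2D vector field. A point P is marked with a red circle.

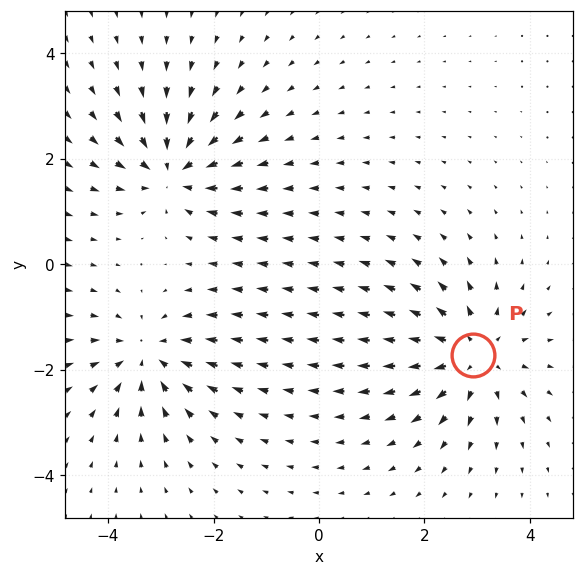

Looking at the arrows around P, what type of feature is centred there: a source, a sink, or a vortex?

At P (2.9, -1.7) the arrows spread outward. Divergence about +5, curl ≈0 — positive divergence with near-zero curl is a source.

source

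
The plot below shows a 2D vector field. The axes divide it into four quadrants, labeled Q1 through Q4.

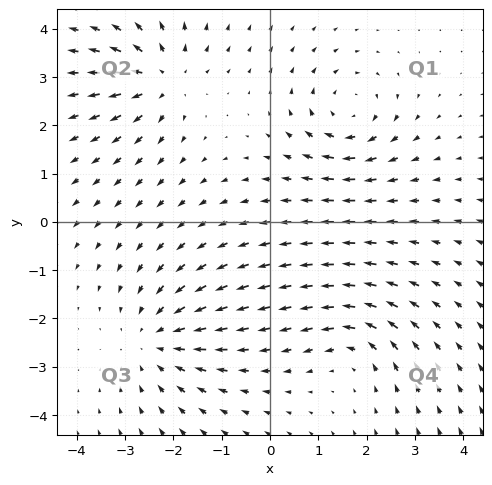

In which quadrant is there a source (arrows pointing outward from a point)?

Q2

The source sits at approximately (-2.2, 3.0), which lies in quadrant Q2. The divergence there is about +5, positive as expected for a source.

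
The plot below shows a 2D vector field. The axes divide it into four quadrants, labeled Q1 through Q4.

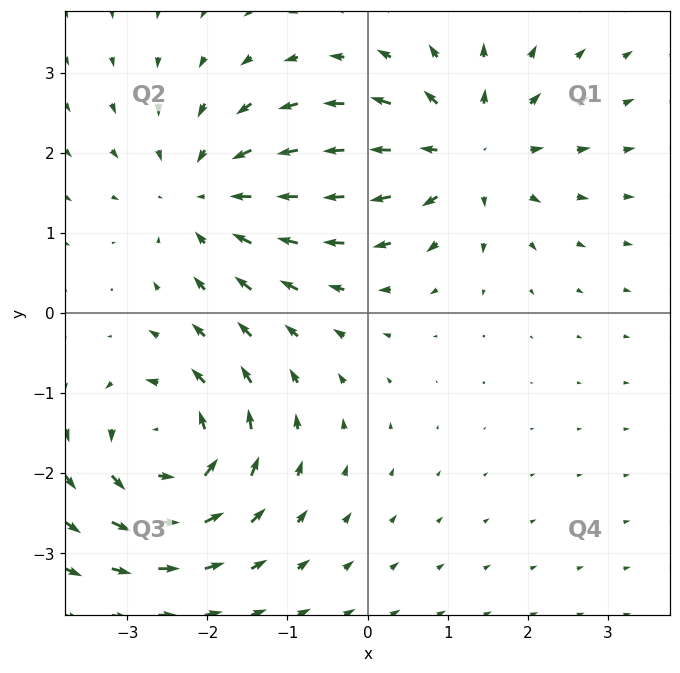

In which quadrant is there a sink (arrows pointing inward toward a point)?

Q2

The sink sits at approximately (-2.0, 1.5), which lies in quadrant Q2. The divergence there is about -3, negative as expected for a sink.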